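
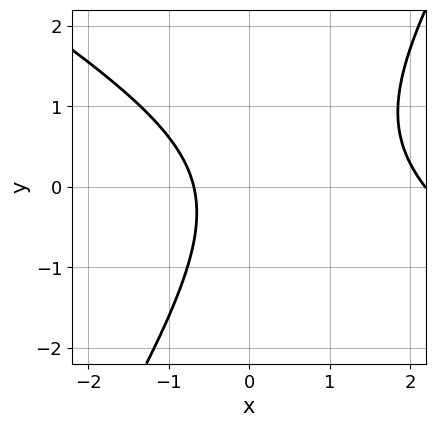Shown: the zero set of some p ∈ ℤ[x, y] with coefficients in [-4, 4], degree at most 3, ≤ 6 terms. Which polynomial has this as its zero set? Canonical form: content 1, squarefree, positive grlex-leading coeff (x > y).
Degree: a generic line meets the curve in up to 2 points, so deg p = 2.
Checking where it meets the axes: the curve avoids every integer y-axis point in the box.
Putting this together gives p.

2*x^2 + 2*x*y - 2*y^2 - 3*x - 3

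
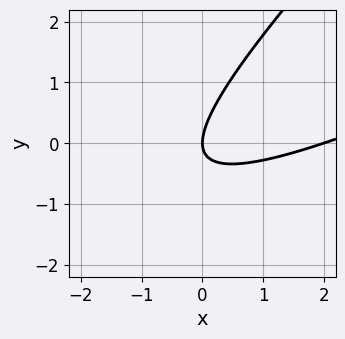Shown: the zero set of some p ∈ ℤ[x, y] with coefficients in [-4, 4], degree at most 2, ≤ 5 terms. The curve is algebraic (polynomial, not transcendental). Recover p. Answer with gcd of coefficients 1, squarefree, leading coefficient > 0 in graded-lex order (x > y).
x^2 - 3*x*y + 2*y^2 - 2*x

(a) Degree: a generic line meets the curve in up to 2 points, so deg p = 2.
(b) From the axis intercepts and sections: among the integer gridlines, it crosses the x-axis at x ∈ {0, 2}; one y-axis crossing is at y = 0.
(c) Solving for integer coefficients yields p as stated.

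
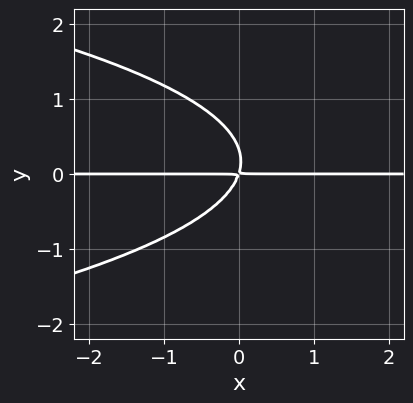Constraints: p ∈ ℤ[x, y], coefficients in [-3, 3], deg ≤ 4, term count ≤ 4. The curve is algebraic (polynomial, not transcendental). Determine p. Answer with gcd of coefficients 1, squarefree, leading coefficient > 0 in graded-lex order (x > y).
3*y^3 + 3*x*y - y^2

First, degree: no degree-2 curve has this shape, so deg p = 3.
Then, from the axis intercepts and sections: every point of the x-axis in the box is on the curve.
Finally, matching integer coefficients to the picture gives p.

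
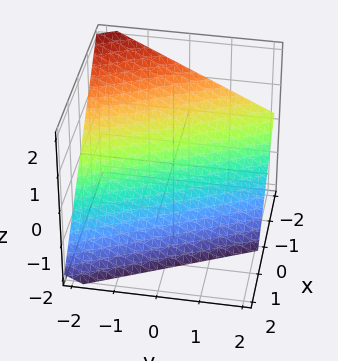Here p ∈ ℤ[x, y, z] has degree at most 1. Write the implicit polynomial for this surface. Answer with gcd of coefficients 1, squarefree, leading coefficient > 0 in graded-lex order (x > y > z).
(a) The degree is 1 — every cross-section is a straight line — this is a plane.
(b) Reading off the gridlines: it meets the z-axis at z = -1 (among the integer gridlines); one x-axis crossing is at x = -1; one y-axis crossing is at y = -2.
(c) Matching integer coefficients to the picture gives p.

2*x + y + 2*z + 2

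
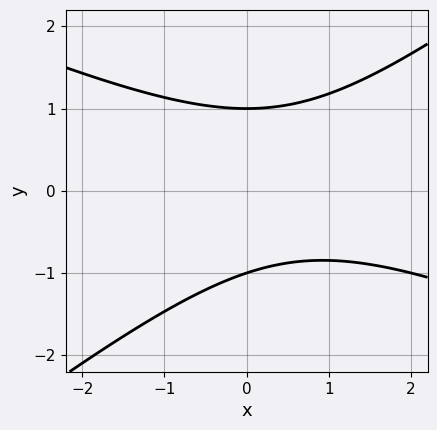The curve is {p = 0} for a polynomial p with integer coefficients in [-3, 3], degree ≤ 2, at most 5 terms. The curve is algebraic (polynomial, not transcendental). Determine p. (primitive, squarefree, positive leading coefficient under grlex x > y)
(a) The degree is 2 — a generic line meets the curve in up to 2 points.
(b) Observable constraints: it misses every integer gridline on the x-axis; among the integer gridlines, it crosses the y-axis at y ∈ {-1, 1}.
(c) Matching integer coefficients to the picture gives p.

x^2 + x*y - 3*y^2 - x + 3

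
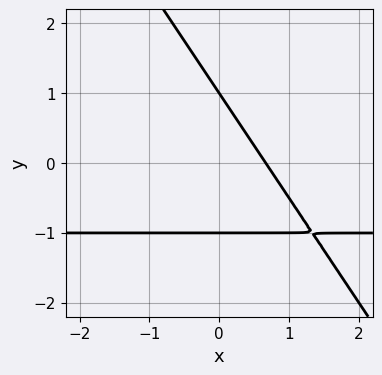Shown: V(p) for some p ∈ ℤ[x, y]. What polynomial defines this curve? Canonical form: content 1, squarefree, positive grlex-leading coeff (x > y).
1. deg p = 2. A generic line meets the curve in up to 2 points.
2. From the visible intercepts: among the integer gridlines, it crosses the y-axis at y ∈ {-1, 1}.
3. Together with the visible shape, these determine p as stated.

3*x*y + 2*y^2 + 3*x - 2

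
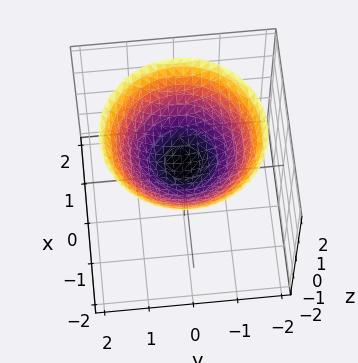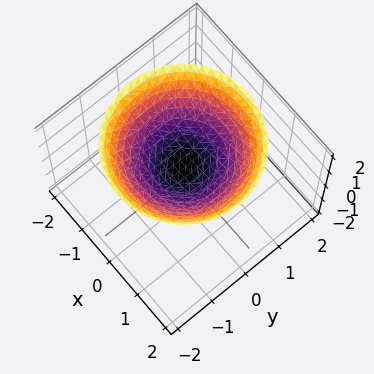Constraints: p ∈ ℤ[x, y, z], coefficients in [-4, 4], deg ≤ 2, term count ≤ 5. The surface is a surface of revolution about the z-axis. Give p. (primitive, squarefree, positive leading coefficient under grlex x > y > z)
x^2 + y^2 - 2*z + 1

(a) The degree is 2 — no degree-1 surface has this shape.
(b) Symmetries: the z-axis is an axis of rotation, so x and y enter only as x² + y².
(c) Reading off the gridlines: a circular section at z = 1 has radius exactly 1; no x-intercept at any integer in the box; it misses every integer gridline on the y-axis.
(d) Together with the visible shape, these determine p as stated.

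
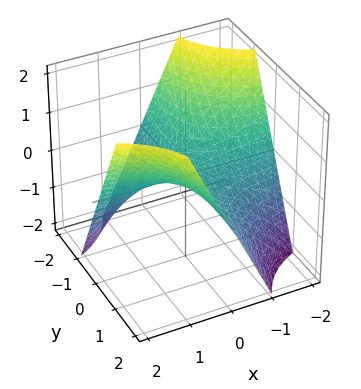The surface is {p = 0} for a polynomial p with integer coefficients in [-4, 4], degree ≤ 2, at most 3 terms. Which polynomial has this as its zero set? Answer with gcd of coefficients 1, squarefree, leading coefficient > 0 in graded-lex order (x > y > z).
x*y - z

(a) The degree is 2 — a saddle surface; a quadric.
(b) Checking where it meets the axes: every point of the x-axis in the box is on the surface; it meets the z-axis at z = 0 (among the integer gridlines).
(c) These observations pin down the coefficients. Check: (0, -2, 0) on the y-axis lies on the surface, and p(0, -2, 0) = 0. ✓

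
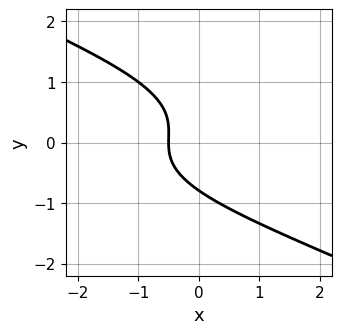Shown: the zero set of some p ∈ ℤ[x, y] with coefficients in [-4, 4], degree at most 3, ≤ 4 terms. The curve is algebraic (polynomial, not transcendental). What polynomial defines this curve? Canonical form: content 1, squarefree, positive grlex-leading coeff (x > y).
First, degree: a generic line meets the curve in up to 3 points, so deg p = 3.
Finally, matching integer coefficients to the picture gives p.

x*y^2 + 2*y^3 + 2*x + 1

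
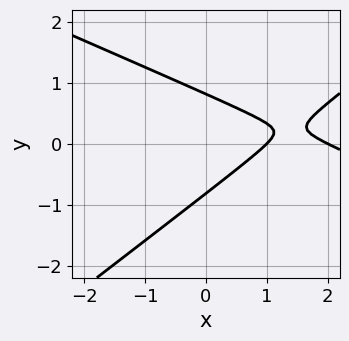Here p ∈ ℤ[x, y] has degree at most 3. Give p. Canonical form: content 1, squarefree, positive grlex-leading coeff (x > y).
x^2 + x*y - 3*y^2 - 3*x + 2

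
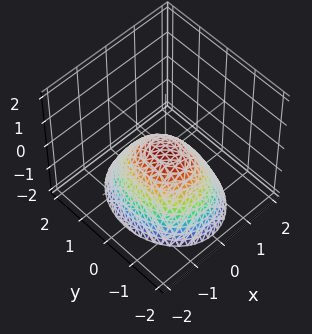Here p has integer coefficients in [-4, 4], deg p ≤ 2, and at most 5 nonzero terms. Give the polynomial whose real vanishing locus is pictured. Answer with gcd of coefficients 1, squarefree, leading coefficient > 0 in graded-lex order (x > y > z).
(a) Degree: a paraboloid; a quadric, so deg p = 2.
(b) Symmetries: the x ↦ −x reflection is a symmetry, so x appears only in even powers; mirror symmetry y ↦ −y ⇒ only even powers of y.
(c) Checking where it meets the axes: it meets the x-axis at x = 0 (among the integer gridlines); one z-axis crossing is at z = 0; it crosses the y-axis at the gridline y = 0.
(d) The integer polynomial consistent with all of this is the stated p.

3*x^2 + 2*y^2 + 3*z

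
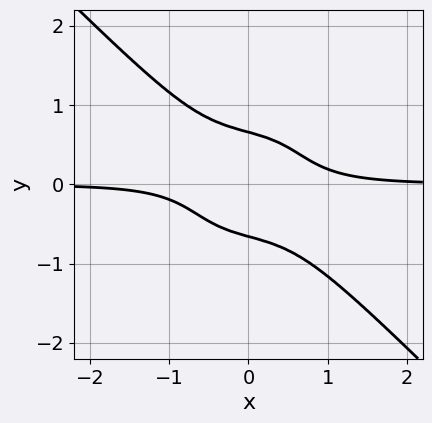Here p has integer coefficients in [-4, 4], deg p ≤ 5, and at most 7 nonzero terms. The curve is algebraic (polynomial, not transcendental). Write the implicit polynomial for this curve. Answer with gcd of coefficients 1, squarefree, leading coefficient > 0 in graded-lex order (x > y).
3*x^3*y + 3*y^4 + 2*x*y + y^2 - 1

1. The degree is 4 — the shape is more complex than any degree-3 curve.
2. Reading off the gridlines: it misses every integer gridline on the x-axis.
3. Fitting integer coefficients to these (and the overall shape) gives p.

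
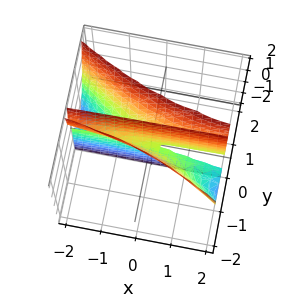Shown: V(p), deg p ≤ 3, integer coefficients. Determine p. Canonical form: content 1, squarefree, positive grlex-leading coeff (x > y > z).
(a) The degree is 3 — a generic line meets the surface in up to 3 points.
(b) Observable constraints: every point of the x-axis in the box is on the surface; it meets the y-axis at y = 0 (among the integer gridlines); every point of the z-axis in the box is on the surface.
(c) Putting this together gives p.

2*x*y^2 + 3*y^3 - y*z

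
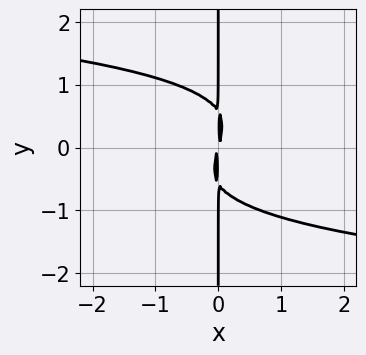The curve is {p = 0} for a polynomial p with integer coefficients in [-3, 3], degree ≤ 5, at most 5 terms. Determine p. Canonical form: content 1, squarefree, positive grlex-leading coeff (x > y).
First, the degree is 4 — the shape is more complex than any degree-3 curve.
Then, against the integer gridlines: every point of the y-axis in the box is on the curve.
Finally, together with the visible shape, these determine p as stated.

3*x*y^3 + 3*x^2 - x*y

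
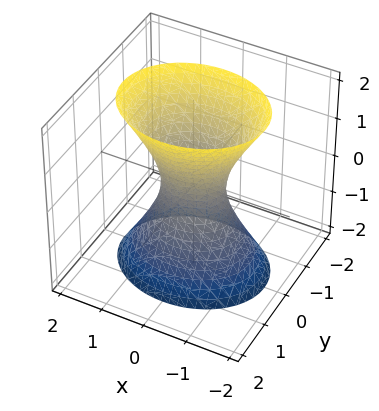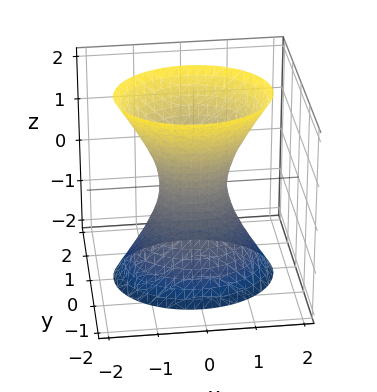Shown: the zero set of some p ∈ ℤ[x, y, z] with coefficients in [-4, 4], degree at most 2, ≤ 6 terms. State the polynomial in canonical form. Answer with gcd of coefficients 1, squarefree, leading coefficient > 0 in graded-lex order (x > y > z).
(a) The degree is 2 — an hourglass — one-sheet hyperboloid; a quadric.
(b) Symmetries: the x ↦ −x reflection is a symmetry, so x appears only in even powers; mirror symmetry z ↦ −z ⇒ only even powers of z; it's symmetric under y → −y, forcing even powers of y.
(c) From the visible intercepts: no z-intercept at any integer in the box.
(d) These observations pin down the coefficients.

2*x^2 + 3*y^2 - z^2 - 1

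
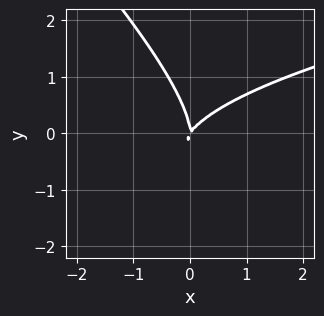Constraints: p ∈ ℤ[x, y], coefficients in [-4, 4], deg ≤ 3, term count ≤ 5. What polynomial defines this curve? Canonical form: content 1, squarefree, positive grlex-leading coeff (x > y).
2*x*y^2 + 2*y^3 - 3*x^2 + 2*x*y

Degree: the shape is more complex than any degree-2 curve, so deg p = 3.
From the axis intercepts and sections: it meets the y-axis at y = 0 (among the integer gridlines); one x-axis crossing is at x = 0.
Together with the visible shape, these determine p as stated.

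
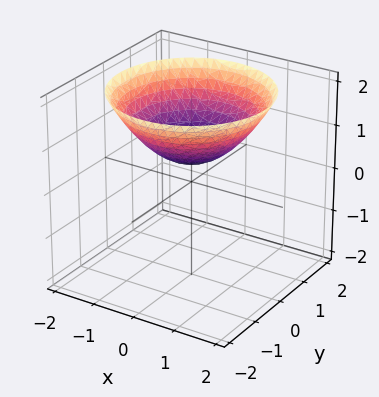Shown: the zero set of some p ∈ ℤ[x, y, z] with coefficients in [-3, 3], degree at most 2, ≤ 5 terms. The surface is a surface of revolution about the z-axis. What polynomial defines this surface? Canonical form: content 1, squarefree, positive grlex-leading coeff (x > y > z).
x^2 + y^2 - 2*z + 1

(a) Degree: the shape is more complex than any degree-1 surface, so deg p = 2.
(b) Symmetries: rotational symmetry about the z-axis ⇒ p depends on x, y only through x² + y².
(c) Observable constraints: the surface avoids every integer x-axis point in the box; a circular section at z = 1 has radius exactly 1; it misses every integer gridline on the y-axis.
(d) Fitting integer coefficients to these (and the overall shape) gives p.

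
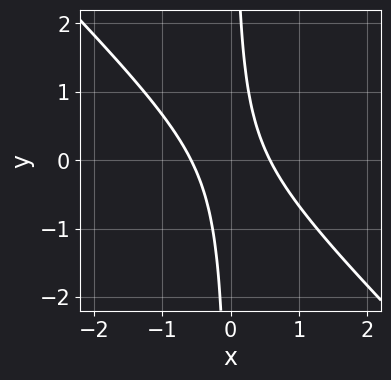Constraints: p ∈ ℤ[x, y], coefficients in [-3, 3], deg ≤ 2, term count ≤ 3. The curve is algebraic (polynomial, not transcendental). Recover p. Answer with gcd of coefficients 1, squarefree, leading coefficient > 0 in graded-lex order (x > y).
First, the degree is 2 — a generic line meets the curve in up to 2 points.
Next, from the visible intercepts: the curve avoids every integer y-axis point in the box.
Finally, matching integer coefficients to the picture gives p.

3*x^2 + 3*x*y - 1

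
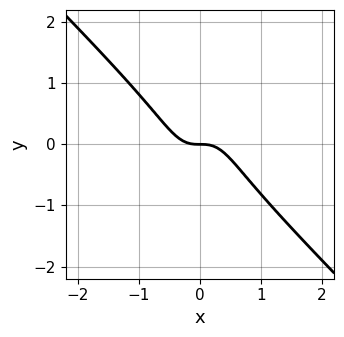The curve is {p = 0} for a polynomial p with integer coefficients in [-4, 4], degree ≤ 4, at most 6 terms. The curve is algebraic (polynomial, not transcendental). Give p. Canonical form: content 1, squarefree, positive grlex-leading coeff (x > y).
1. The degree is 3 — the shape is more complex than any degree-2 curve.
2. Observable constraints: it crosses the x-axis at the gridline x = 0; it crosses the y-axis at the gridline y = 0.
3. Fitting integer coefficients to these (and the overall shape) gives p.

3*x^3 + 2*x^2*y + y^3 + y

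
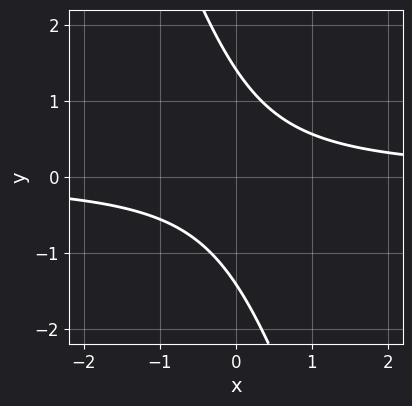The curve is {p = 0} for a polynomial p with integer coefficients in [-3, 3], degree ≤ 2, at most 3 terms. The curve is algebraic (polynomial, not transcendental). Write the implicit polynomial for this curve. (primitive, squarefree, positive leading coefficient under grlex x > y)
3*x*y + y^2 - 2

(a) The degree is 2 — no degree-1 curve has this shape.
(b) Observable constraints: no x-intercept at any integer in the box.
(c) Putting this together gives p.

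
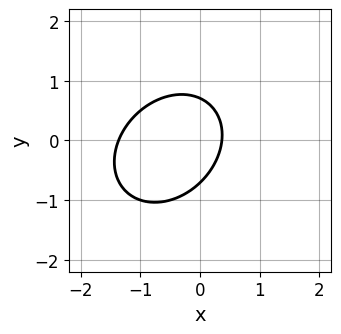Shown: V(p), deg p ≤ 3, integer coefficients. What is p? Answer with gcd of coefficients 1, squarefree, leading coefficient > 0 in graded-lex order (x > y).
(a) deg p = 2.
(b) Solving for integer coefficients yields p as stated.

2*x^2 - x*y + 2*y^2 + 2*x - 1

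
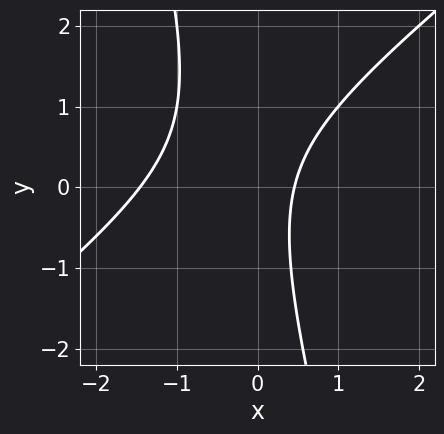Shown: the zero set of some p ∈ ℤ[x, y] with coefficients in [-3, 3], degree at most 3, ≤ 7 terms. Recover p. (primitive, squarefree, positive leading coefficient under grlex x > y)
Degree: the shape is more complex than any degree-1 curve, so deg p = 2.
Checking where it meets the axes: it misses every integer gridline on the y-axis.
These observations pin down the coefficients.

3*x^2 - 3*x*y - y^2 + 3*x - 2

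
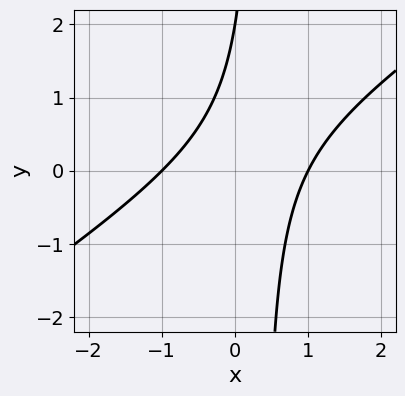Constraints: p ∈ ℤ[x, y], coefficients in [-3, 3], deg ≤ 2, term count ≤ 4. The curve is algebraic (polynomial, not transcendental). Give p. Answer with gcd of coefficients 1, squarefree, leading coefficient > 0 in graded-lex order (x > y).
2*x^2 - 3*x*y + y - 2

(a) Degree: a generic line meets the curve in up to 2 points, so deg p = 2.
(b) From the axis intercepts and sections: it meets the y-axis at y = 2 (among the integer gridlines); among the integer gridlines, it crosses the x-axis at x ∈ {-1, 1}.
(c) Solving for integer coefficients yields p as stated.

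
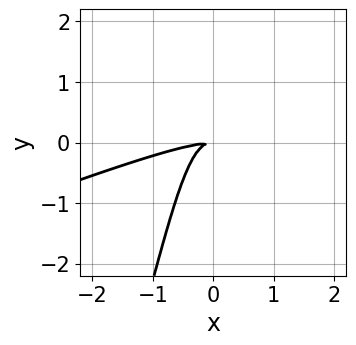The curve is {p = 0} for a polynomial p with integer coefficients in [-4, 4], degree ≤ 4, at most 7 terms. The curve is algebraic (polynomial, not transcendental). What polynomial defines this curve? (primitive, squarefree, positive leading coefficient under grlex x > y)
First, the degree is 4 — the shape is more complex than any degree-3 curve.
Finally, matching integer coefficients to the picture gives p.

x^4 - 3*x^3*y + x^2*y^2 + 2*x^2*y + y^2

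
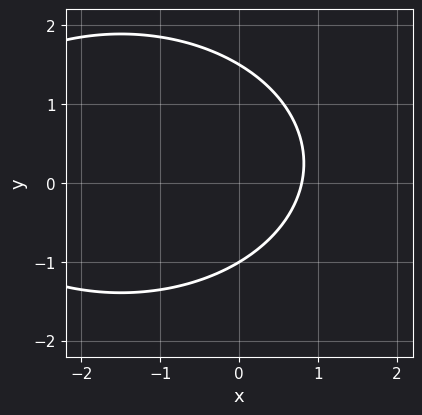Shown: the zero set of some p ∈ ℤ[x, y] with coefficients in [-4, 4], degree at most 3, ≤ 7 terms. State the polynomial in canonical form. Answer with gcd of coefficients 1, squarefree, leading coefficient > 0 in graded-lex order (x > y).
(a) Degree: no degree-1 curve has this shape, so deg p = 2.
(b) From the axis intercepts and sections: it meets the y-axis at y = -1 (among the integer gridlines).
(c) Assembling these constraints gives the stated polynomial.

x^2 + 2*y^2 + 3*x - y - 3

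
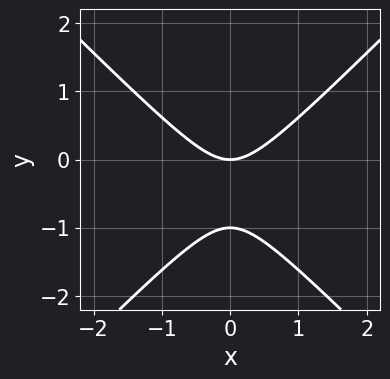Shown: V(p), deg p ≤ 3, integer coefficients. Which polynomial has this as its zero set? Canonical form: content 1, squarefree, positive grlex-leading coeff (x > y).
1. Degree: a generic line meets the curve in up to 2 points, so deg p = 2.
2. Symmetries: mirror symmetry x ↦ −x ⇒ only even powers of x.
3. Checking where it meets the axes: among the integer gridlines, it crosses the y-axis at y ∈ {-1, 0}; one x-axis crossing is at x = 0.
4. These observations pin down the coefficients.

x^2 - y^2 - y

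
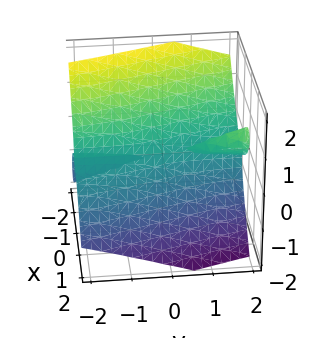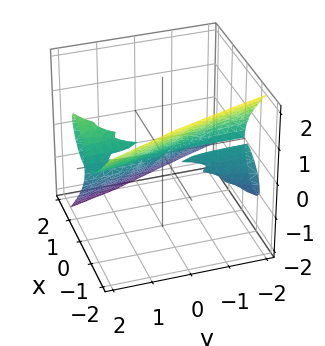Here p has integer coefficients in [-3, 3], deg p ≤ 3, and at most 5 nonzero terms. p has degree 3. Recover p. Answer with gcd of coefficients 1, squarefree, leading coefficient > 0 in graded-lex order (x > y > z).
x^3 - x*y*z + z^3

I count 2 distinct pieces.
Degree: a generic line meets the surface in up to 3 points, so deg p = 3.
Reading off the gridlines: one z-axis crossing is at z = 0; one x-axis crossing is at x = 0; the visible y-axis segment lies entirely on the surface.
The integer polynomial consistent with all of this is the stated p.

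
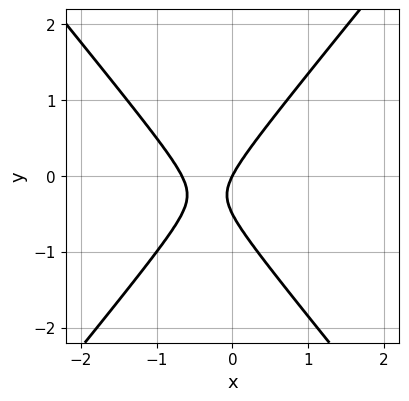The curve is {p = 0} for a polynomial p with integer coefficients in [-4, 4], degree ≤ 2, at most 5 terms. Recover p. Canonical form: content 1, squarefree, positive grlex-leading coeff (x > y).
3*x^2 - 2*y^2 + 2*x - y

(a) The degree is 2 — no degree-1 curve has this shape.
(b) Checking where it meets the axes: it crosses the x-axis at the gridline x = 0; one y-axis crossing is at y = 0.
(c) Matching integer coefficients to the picture gives p.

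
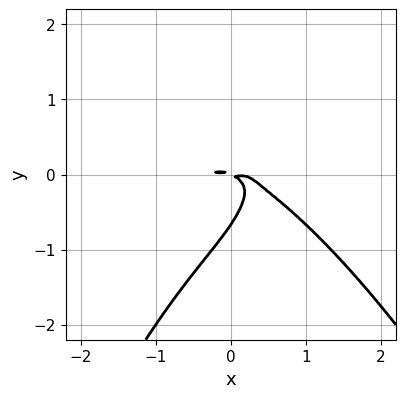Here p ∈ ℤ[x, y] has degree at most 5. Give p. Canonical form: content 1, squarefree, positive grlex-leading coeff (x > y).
First, degree: a generic line meets the curve in up to 4 points, so deg p = 4.
Finally, the integer polynomial consistent with all of this is the stated p.

2*x^4 - 3*x*y^2 + 3*y^3 + x*y + 2*y^2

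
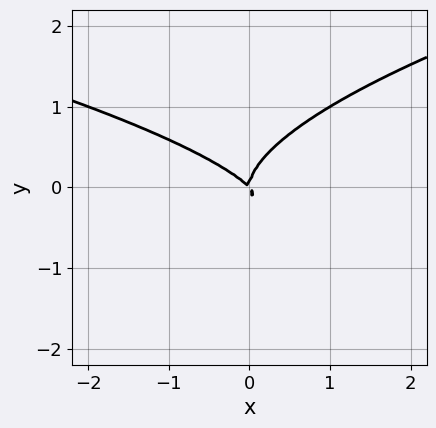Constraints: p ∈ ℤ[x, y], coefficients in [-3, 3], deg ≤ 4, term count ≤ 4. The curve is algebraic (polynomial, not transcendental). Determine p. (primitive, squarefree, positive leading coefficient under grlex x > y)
First, deg p = 3. The shape is more complex than any degree-2 curve.
Then, from the visible intercepts: one y-axis crossing is at y = 0; one x-axis crossing is at x = 0.
Finally, matching integer coefficients to the picture gives p.

2*y^3 - x^2 - x*y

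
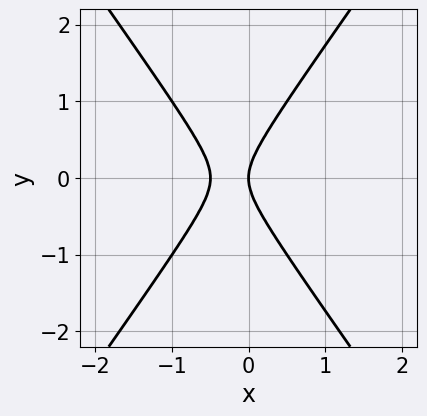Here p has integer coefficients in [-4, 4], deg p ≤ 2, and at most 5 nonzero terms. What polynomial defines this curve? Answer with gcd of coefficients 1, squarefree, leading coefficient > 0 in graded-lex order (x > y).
2*x^2 - y^2 + x

1. deg p = 2.
2. Symmetries: it's symmetric under y → −y, forcing even powers of y.
3. Observable constraints: it crosses the y-axis at the gridline y = 0; one x-axis crossing is at x = 0.
4. These observations pin down the coefficients.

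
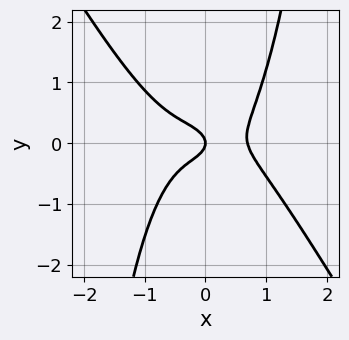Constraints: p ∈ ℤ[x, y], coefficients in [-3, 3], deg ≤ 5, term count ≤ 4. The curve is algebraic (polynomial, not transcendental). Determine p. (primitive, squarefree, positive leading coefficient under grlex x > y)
3*x^4 + 2*x^3*y - 3*y^2 - x

(a) deg p = 4.
(b) Checking where it meets the axes: it crosses the x-axis at the gridline x = 0; it crosses the y-axis at the gridline y = 0.
(c) Solving for integer coefficients yields p as stated.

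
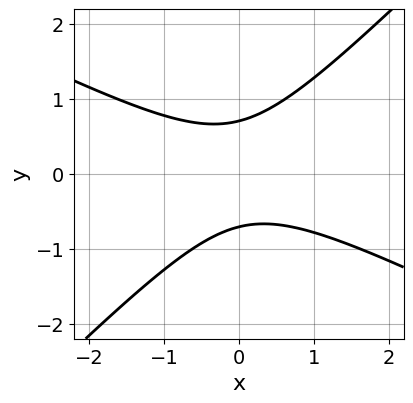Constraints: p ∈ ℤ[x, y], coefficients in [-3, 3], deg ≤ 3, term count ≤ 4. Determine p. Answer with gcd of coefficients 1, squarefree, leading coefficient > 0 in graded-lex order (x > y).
x^2 + x*y - 2*y^2 + 1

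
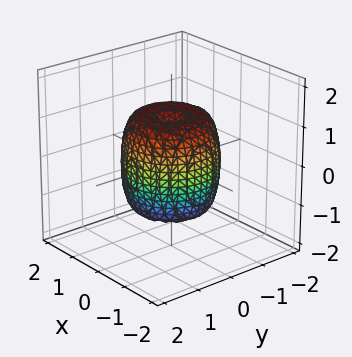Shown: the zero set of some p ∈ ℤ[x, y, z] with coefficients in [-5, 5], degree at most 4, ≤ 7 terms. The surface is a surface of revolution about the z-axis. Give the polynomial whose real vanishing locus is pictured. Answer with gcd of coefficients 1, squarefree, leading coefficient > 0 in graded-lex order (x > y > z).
First, the degree is 4 — a generic line meets the surface in up to 4 points.
Next, symmetries: the surface is invariant under rotation about z: p = q(x² + y², z).
Then, checking where it meets the axes: the z-axis gridline crossings are at z ∈ {-1, 1}; a circular section at z = 0 has radius between 1 and 2.
Finally, putting this together gives p.

2*x^4 + 4*x^2*y^2 + 2*y^4 - 2*x^2 - 2*y^2 + z^2 - 1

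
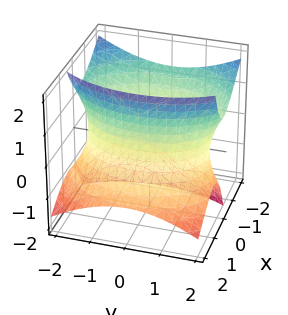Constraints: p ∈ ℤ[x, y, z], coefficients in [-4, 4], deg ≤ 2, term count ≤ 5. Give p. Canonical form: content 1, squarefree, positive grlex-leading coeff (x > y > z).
First, degree: the shape is more complex than any degree-1 surface, so deg p = 2.
Next, from the visible intercepts: no z-intercept at any integer in the box.
Finally, fitting integer coefficients to these (and the overall shape) gives p.

2*x^2 + 2*x*z + y^2 - z^2 - 3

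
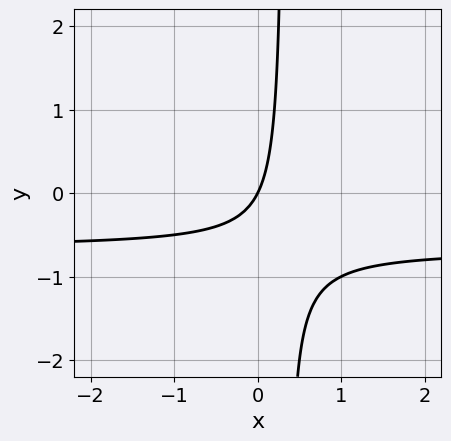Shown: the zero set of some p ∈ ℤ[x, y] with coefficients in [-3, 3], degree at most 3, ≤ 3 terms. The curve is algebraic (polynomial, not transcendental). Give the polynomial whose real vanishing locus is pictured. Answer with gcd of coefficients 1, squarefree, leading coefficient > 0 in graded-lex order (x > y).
deg p = 2. The shape is more complex than any degree-1 curve.
From the visible intercepts: one x-axis crossing is at x = 0; one y-axis crossing is at y = 0.
Solving for integer coefficients yields p as stated.

3*x*y + 2*x - y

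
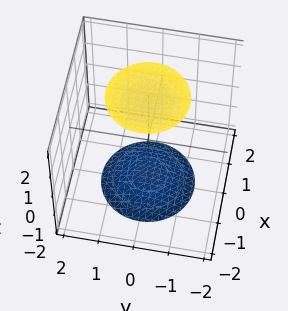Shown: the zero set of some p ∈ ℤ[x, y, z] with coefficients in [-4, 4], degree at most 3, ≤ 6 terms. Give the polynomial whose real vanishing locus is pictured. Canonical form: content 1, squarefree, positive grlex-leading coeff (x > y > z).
x^2 + y^2 - z^2 + 3

First, there are 2 components. They look like related sheets of one shape, so recover p as a whole.
Next, the degree is 2 — two sheets facing apart; a quadric.
Then, symmetries: mirror symmetry z ↦ −z ⇒ only even powers of z; rotational symmetry about the z-axis ⇒ p depends on x, y only through x² + y².
Next, from the axis intercepts and sections: the surface avoids every integer y-axis point in the box; no x-intercept at any integer in the box; a circular section at z = -2 has radius exactly 1.
Finally, fitting integer coefficients to these (and the overall shape) gives p.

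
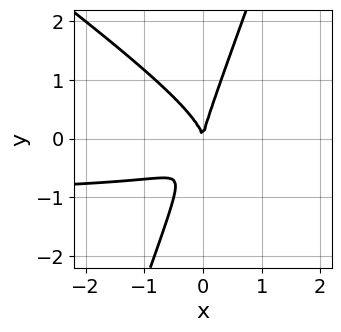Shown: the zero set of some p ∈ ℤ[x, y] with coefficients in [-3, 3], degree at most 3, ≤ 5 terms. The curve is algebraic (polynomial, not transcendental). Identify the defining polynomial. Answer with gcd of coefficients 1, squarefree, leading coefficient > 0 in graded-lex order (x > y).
The degree is 3 — the shape is more complex than any degree-2 curve.
From the visible intercepts: it meets the x-axis at x = 0 (among the integer gridlines); it meets the y-axis at y = 0 (among the integer gridlines).
Together with the visible shape, these determine p as stated.

2*x^2*y + 2*x*y^2 - y^3 + 2*x^2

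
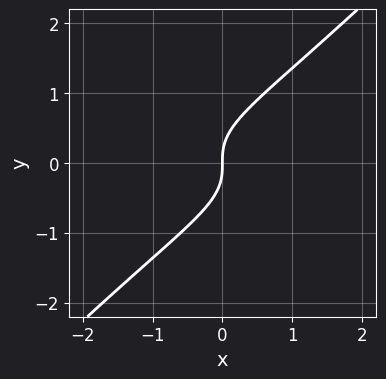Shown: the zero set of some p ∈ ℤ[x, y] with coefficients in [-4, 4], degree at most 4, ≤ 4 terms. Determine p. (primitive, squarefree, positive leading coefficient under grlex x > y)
3*x*y^2 - 3*y^3 + 2*x

deg p = 3. A generic line meets the curve in up to 3 points.
Reading off the gridlines: one x-axis crossing is at x = 0; one y-axis crossing is at y = 0.
The integer polynomial consistent with all of this is the stated p.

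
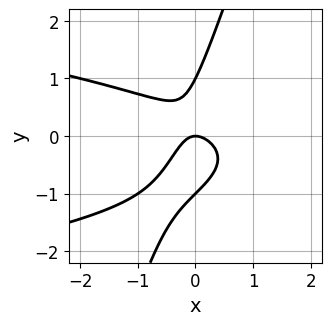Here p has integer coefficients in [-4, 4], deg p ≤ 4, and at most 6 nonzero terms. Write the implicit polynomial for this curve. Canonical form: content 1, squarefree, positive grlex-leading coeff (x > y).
First, degree: a generic line meets the curve in up to 3 points, so deg p = 3.
Then, from the axis intercepts and sections: it meets the x-axis at x = 0 (among the integer gridlines); the y-axis gridline crossings are at y ∈ {-1, 0, 1}.
Finally, the integer polynomial consistent with all of this is the stated p.

3*x*y^2 - y^3 + 2*x^2 + x*y + y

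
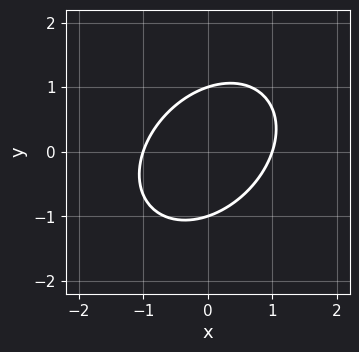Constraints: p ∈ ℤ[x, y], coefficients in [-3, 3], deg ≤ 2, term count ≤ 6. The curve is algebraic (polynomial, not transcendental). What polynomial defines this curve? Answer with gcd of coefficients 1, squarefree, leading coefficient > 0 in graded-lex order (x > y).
3*x^2 - 2*x*y + 3*y^2 - 3

Degree: the shape is more complex than any degree-1 curve, so deg p = 2.
Reading off the gridlines: the y-axis gridline crossings are at y ∈ {-1, 1}; among the integer gridlines, it crosses the x-axis at x ∈ {-1, 1}.
Solving for integer coefficients yields p as stated.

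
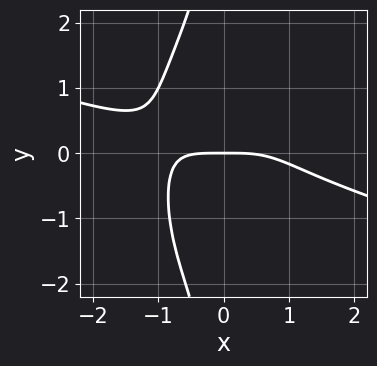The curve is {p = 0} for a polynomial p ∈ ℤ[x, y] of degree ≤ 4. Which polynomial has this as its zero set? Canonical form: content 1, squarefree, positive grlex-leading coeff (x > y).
1. Degree: a generic line meets the curve in up to 4 points, so deg p = 4.
2. From the axis intercepts and sections: it crosses the y-axis at the gridline y = 0; it meets the x-axis at x = 0 (among the integer gridlines).
3. Putting this together gives p.

x^4 + 3*x^3*y + x*y^3 + 3*y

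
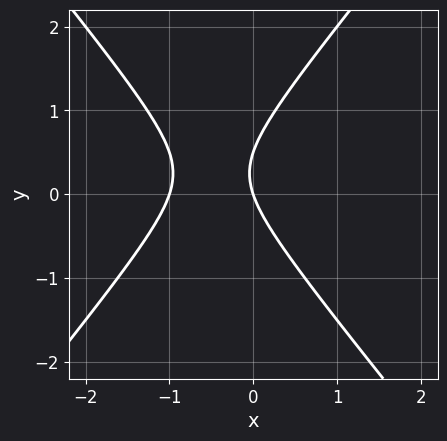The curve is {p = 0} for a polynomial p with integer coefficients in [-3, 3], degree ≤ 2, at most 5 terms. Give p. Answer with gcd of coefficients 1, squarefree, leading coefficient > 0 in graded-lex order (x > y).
3*x^2 - 2*y^2 + 3*x + y

1. Degree: no degree-1 curve has this shape, so deg p = 2.
2. From the visible intercepts: among the integer gridlines, it crosses the x-axis at x ∈ {-1, 0}; it meets the y-axis at y = 0 (among the integer gridlines).
3. The integer polynomial consistent with all of this is the stated p.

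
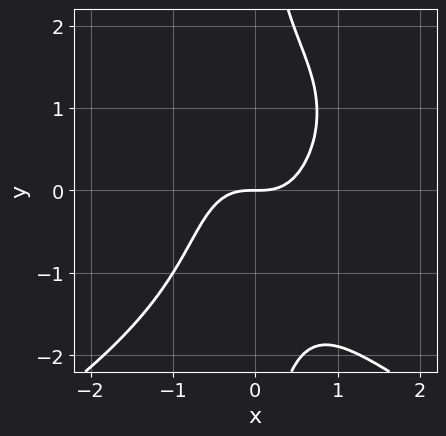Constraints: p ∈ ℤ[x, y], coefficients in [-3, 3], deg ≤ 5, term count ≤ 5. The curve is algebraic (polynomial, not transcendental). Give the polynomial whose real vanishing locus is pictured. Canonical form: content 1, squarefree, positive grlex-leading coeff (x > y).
The degree is 4 — a generic line meets the curve in up to 4 points.
From the visible intercepts: it crosses the x-axis at the gridline x = 0; one y-axis crossing is at y = 0.
Fitting integer coefficients to these (and the overall shape) gives p.

x*y^3 + 3*x^3 - 2*y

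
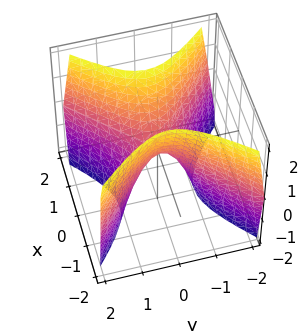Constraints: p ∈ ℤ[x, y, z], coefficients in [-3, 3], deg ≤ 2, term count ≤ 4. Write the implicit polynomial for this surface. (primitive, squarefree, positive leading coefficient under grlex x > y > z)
1. deg p = 2. A hyperbolic paraboloid; a quadric.
2. Symmetries: mirror symmetry x ↦ −x ⇒ only even powers of x; mirror symmetry y ↦ −y ⇒ only even powers of y.
3. From the visible intercepts: it meets the z-axis at z = 0 (among the integer gridlines); it crosses the x-axis at the gridline x = 0; it crosses the y-axis at the gridline y = 0.
4. Solving for integer coefficients yields p as stated.

2*x^2 - 2*y^2 - z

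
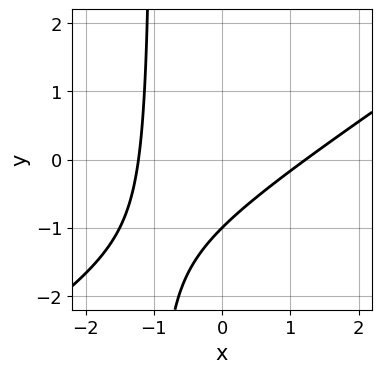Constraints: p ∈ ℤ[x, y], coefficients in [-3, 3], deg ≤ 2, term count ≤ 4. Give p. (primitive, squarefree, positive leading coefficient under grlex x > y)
First, deg p = 2. No degree-1 curve has this shape.
Then, against the integer gridlines: it crosses the y-axis at the gridline y = -1.
Finally, the integer polynomial consistent with all of this is the stated p.

2*x^2 - 3*x*y - 3*y - 3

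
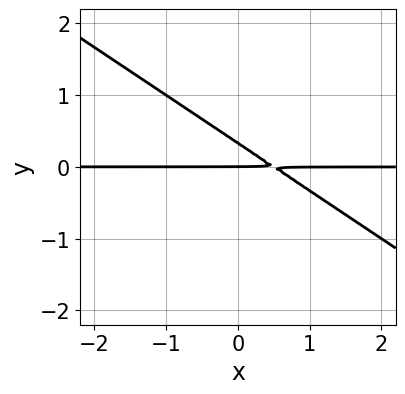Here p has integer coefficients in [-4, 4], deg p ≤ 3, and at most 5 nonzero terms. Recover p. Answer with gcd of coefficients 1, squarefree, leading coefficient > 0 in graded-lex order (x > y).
2*x*y + 3*y^2 - y

(a) The degree is 2 — a generic line meets the curve in up to 2 points.
(b) Checking where it meets the axes: it meets the y-axis at y = 0 (among the integer gridlines); every point of the x-axis in the box is on the curve.
(c) Solving for integer coefficients yields p as stated.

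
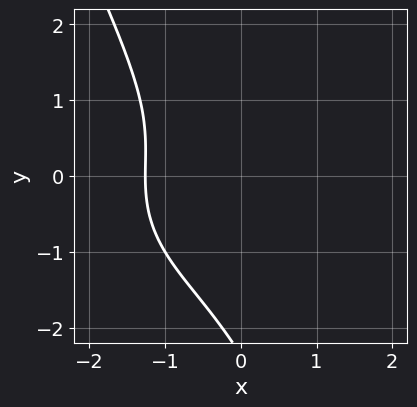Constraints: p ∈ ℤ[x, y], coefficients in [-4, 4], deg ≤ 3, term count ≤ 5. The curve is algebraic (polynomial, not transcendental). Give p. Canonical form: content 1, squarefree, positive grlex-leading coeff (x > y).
1. The degree is 3 — no degree-2 curve has this shape.
2. Checking where it meets the axes: no y-intercept at any integer in the box.
3. Together with the visible shape, these determine p as stated.

x^3 + 2*x*y^2 + y^3 + 2*y^2 + 2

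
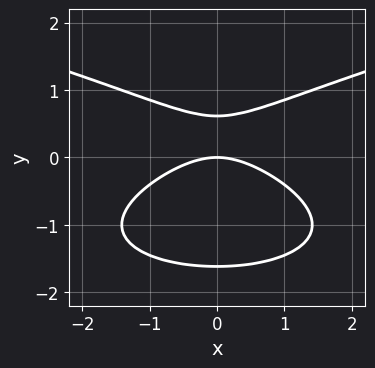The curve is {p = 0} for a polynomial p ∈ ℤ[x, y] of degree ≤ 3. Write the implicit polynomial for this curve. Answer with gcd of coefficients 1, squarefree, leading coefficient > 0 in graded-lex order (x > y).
(a) deg p = 3. The shape is more complex than any degree-2 curve.
(b) Symmetries: the x ↦ −x reflection is a symmetry, so x appears only in even powers.
(c) Reading off the gridlines: it crosses the y-axis at the gridline y = 0; one x-axis crossing is at x = 0.
(d) Assembling these constraints gives the stated polynomial.

2*y^3 - x^2 + 2*y^2 - 2*y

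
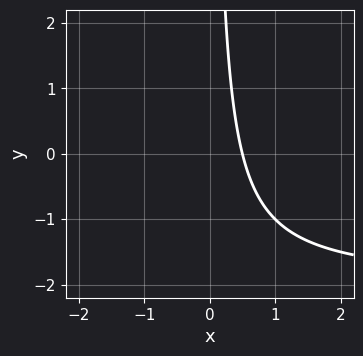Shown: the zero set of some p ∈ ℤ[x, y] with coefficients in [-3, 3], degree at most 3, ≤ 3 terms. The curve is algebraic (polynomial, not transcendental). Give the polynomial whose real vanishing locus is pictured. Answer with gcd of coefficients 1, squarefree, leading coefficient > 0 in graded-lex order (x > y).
x*y + 2*x - 1

First, degree: no degree-1 curve has this shape, so deg p = 2.
Next, reading off the gridlines: it misses every integer gridline on the y-axis.
Finally, these observations pin down the coefficients.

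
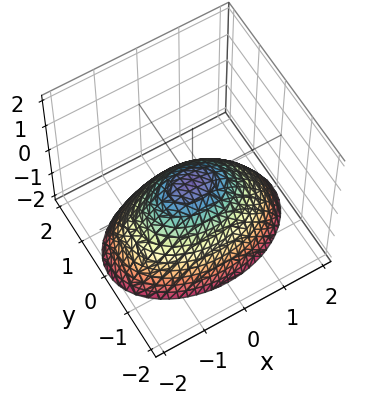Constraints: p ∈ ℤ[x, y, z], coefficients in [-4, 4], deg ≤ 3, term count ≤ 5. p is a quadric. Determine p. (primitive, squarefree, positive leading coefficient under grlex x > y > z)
First, deg p = 2. A single bowl opening along one axis; a quadric.
Next, symmetries: mirror symmetry y ↦ −y ⇒ only even powers of y; it's symmetric under x → −x, forcing even powers of x.
Next, reading off the gridlines: it crosses the y-axis at the gridline y = 0; it meets the x-axis at x = 0 (among the integer gridlines).
Finally, the integer polynomial consistent with all of this is the stated p.

x^2 + 2*y^2 + 2*z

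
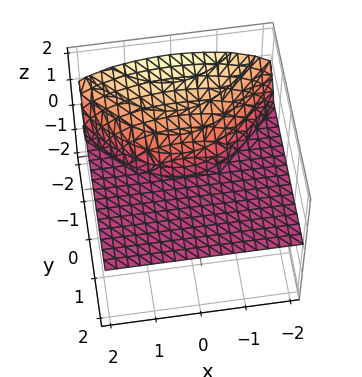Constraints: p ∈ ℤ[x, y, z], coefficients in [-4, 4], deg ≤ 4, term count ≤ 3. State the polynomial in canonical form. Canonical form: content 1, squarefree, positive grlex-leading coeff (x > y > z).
I count 2 distinct pieces.
Degree: a generic line meets the surface in up to 3 points, so deg p = 3.
Observable constraints: one z-axis crossing is at z = 0; every point of the y-axis in the box is on the surface; every point of the x-axis in the box is on the surface.
Fitting integer coefficients to these (and the overall shape) gives p.

x^2*z + 3*z^3 + 3*y*z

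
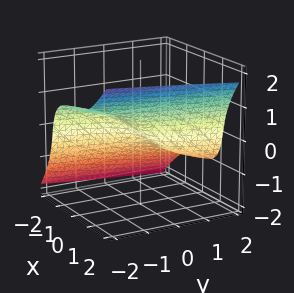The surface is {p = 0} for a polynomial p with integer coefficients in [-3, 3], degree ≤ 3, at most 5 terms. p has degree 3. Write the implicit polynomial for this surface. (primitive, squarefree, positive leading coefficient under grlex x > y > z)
The degree is 3 — a generic line meets the surface in up to 3 points.
From the visible intercepts: it crosses the x-axis at the gridline x = 0; it crosses the y-axis at the gridline y = 0; it meets the z-axis at z = 0 (among the integer gridlines).
Solving for integer coefficients yields p as stated.

x^3 - z^3 - y - z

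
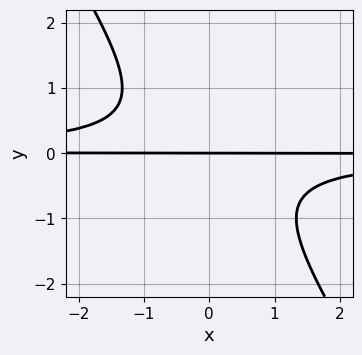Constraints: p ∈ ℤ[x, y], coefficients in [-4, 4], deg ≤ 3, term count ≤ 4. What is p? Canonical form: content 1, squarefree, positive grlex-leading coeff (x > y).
3*x*y^2 + 2*y^3 + 2*y

1. Degree: no degree-2 curve has this shape, so deg p = 3.
2. Checking where it meets the axes: the visible x-axis segment lies entirely on the curve; it crosses the y-axis at the gridline y = 0.
3. Putting this together gives p.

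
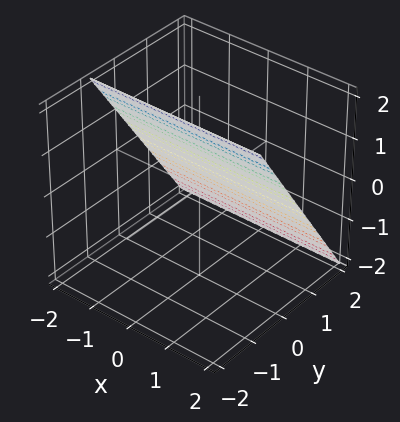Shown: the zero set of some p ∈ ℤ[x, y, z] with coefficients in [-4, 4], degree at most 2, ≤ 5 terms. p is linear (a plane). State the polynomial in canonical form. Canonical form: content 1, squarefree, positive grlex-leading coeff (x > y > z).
3*y + 2*z - 2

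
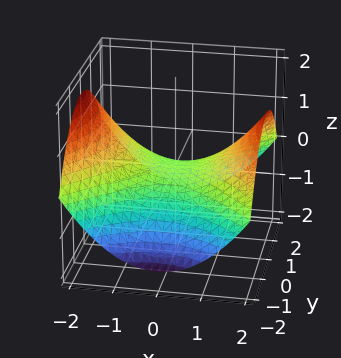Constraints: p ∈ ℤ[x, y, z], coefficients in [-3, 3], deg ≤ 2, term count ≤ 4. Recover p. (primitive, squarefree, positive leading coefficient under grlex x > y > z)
x^2 - y^2 - 3*z

(a) The degree is 2 — a saddle surface; a quadric.
(b) Symmetries: mirror symmetry x ↦ −x ⇒ only even powers of x; the y ↦ −y reflection is a symmetry, so y appears only in even powers.
(c) Against the integer gridlines: it meets the z-axis at z = 0 (among the integer gridlines); it crosses the x-axis at the gridline x = 0; it crosses the y-axis at the gridline y = 0.
(d) Matching integer coefficients to the picture gives p.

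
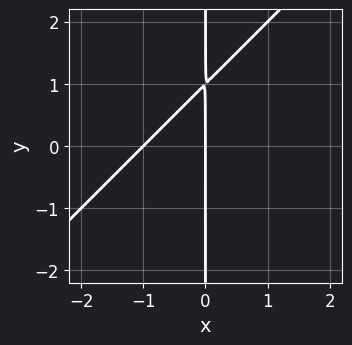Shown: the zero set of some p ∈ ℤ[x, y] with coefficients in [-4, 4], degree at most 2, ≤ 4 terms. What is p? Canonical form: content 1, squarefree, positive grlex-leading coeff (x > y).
x^2 - x*y + x

The degree is 2 — a generic line meets the curve in up to 2 points.
Checking where it meets the axes: among the integer gridlines, it crosses the x-axis at x ∈ {-1, 0}; every point of the y-axis in the box is on the curve.
Together with the visible shape, these determine p as stated.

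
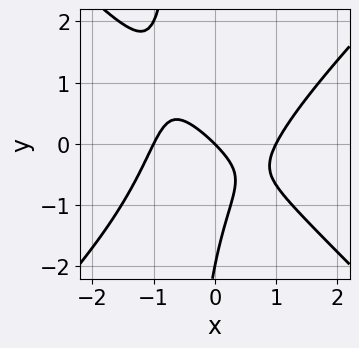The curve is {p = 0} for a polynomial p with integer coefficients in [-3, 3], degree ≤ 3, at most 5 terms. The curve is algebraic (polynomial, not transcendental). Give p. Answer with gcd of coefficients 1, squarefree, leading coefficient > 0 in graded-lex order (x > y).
2*x^3 - 2*x*y^2 - y^2 - 2*x - 2*y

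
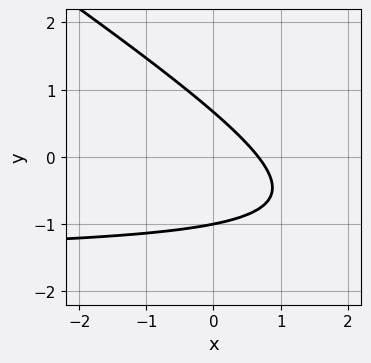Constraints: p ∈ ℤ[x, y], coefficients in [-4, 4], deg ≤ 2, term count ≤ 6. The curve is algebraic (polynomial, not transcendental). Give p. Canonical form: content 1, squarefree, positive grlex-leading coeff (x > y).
(a) The degree is 2 — the shape is more complex than any degree-1 curve.
(b) Observable constraints: one y-axis crossing is at y = -1.
(c) Assembling these constraints gives the stated polynomial.

2*x*y + 3*y^2 + 3*x + y - 2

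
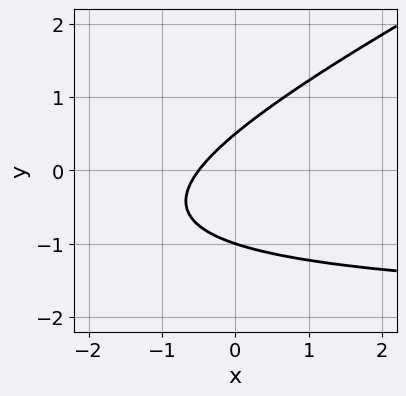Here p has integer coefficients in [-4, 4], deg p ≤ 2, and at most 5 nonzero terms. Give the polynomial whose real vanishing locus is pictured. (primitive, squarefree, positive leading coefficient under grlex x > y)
Degree: no degree-1 curve has this shape, so deg p = 2.
Observable constraints: it crosses the y-axis at the gridline y = -1.
Fitting integer coefficients to these (and the overall shape) gives p.

x*y - 2*y^2 + 2*x - y + 1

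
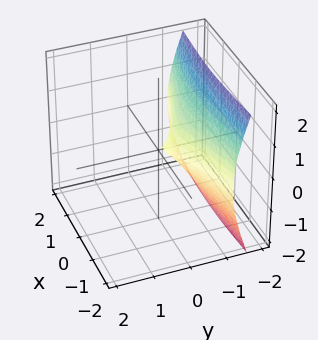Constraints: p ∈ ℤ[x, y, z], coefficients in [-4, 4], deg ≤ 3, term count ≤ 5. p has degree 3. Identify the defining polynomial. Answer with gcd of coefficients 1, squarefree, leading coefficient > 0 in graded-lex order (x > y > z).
Degree: a generic line meets the surface in up to 3 points, so deg p = 3.
Reading off the gridlines: one x-axis crossing is at x = 0; it crosses the y-axis at the gridline y = 0; it meets the z-axis at z = 0 (among the integer gridlines).
Putting this together gives p.

x^2*y + 3*y^3 + 2*x^2 + 2*z^2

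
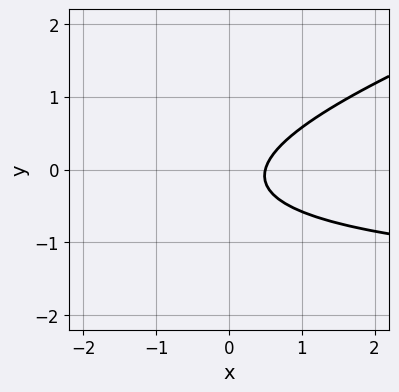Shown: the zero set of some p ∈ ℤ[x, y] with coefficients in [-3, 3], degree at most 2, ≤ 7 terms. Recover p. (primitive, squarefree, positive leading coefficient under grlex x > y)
x*y - 3*y^2 + 2*x - y - 1

1. The degree is 2 — a generic line meets the curve in up to 2 points.
2. From the visible intercepts: it misses every integer gridline on the y-axis.
3. Solving for integer coefficients yields p as stated.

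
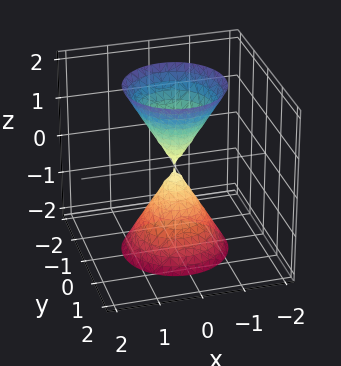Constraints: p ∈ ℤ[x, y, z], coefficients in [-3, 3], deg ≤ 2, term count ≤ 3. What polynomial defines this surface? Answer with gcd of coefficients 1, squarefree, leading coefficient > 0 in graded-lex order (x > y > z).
3*x^2 + 3*y^2 - z^2

(a) I count 2 distinct pieces. Treating them together as one polynomial.
(b) Degree: a double cone through the origin; a quadric, so deg p = 2.
(c) Symmetries: the z-axis is an axis of rotation, so x and y enter only as x² + y²; it's symmetric under z → −z, forcing even powers of z.
(d) From the visible intercepts: it crosses the x-axis at the gridline x = 0; a circular section at z = -1 has radius between 0 and 1.
(e) These observations pin down the coefficients.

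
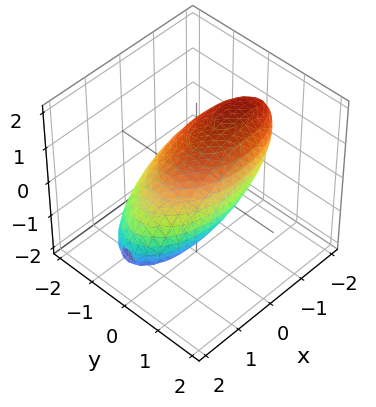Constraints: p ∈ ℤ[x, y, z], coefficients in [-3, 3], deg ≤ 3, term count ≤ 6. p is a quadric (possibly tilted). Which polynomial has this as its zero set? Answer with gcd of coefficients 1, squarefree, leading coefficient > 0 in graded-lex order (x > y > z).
x^2 + 2*x*z + 3*y^2 + 3*z^2 - 3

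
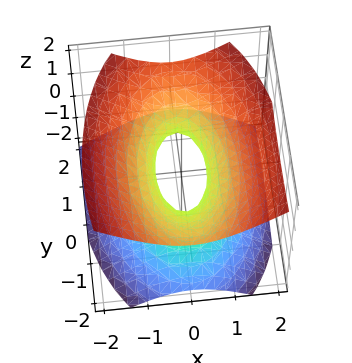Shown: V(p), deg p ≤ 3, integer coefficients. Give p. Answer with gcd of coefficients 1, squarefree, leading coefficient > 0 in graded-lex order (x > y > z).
3*x^2 + y^2 + y*z - 3*z^2 - 1

First, the degree is 2 — no degree-1 surface has this shape.
Next, from the axis intercepts and sections: the y-axis gridline crossings are at y ∈ {-1, 1}; the surface avoids every integer z-axis point in the box.
Finally, together with the visible shape, these determine p as stated.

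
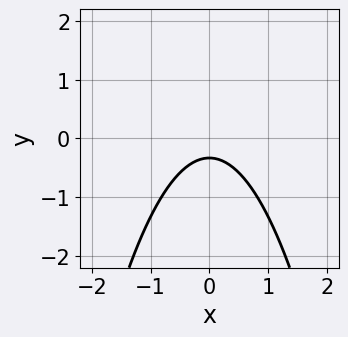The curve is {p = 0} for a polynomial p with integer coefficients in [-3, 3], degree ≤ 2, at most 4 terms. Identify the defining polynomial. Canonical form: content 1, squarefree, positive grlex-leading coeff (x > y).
First, deg p = 2. No degree-1 curve has this shape.
Next, symmetries: mirror symmetry x ↦ −x ⇒ only even powers of x.
Then, observable constraints: the curve avoids every integer x-axis point in the box.
Finally, assembling these constraints gives the stated polynomial.

3*x^2 + 3*y + 1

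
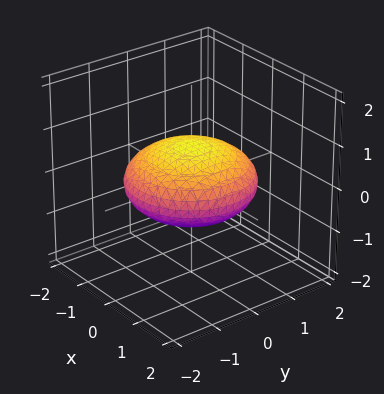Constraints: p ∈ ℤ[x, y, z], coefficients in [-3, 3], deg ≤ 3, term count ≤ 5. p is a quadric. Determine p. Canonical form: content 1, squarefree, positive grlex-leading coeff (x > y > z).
x^2 + y^2 + 3*z^2 - 2

(a) The degree is 2 — a closed, bounded, convex surface; a quadric.
(b) Symmetries: the z ↦ −z reflection is a symmetry, so z appears only in even powers; the z-axis is an axis of rotation, so x and y enter only as x² + y².
(c) Against the integer gridlines: a circular section at z = 0 has radius between 1 and 2.
(d) Together with the visible shape, these determine p as stated.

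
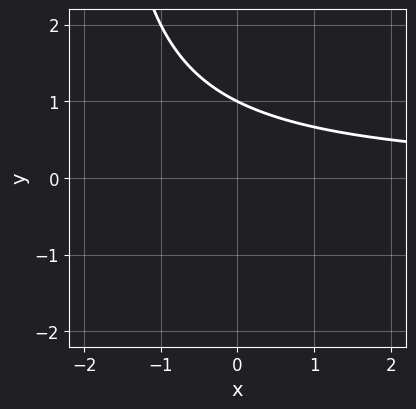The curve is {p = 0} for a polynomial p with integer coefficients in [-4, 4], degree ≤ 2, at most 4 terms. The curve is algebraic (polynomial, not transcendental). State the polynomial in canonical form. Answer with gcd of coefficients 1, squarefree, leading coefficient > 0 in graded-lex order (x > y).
x*y + 2*y - 2

First, degree: no degree-1 curve has this shape, so deg p = 2.
Next, from the visible intercepts: it misses every integer gridline on the x-axis; it meets the y-axis at y = 1 (among the integer gridlines).
Finally, assembling these constraints gives the stated polynomial.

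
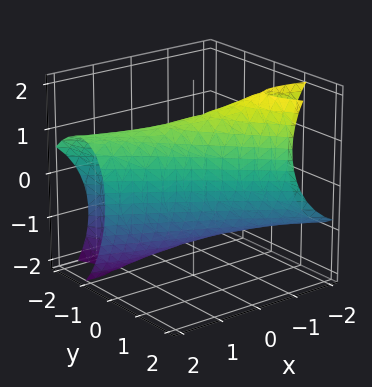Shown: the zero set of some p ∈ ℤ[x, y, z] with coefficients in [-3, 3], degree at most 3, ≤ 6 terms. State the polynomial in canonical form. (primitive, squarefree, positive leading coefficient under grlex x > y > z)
x^2 + 3*x*y + 2*y^2 - y*z + z^2 - 2

1. The degree is 2 — a generic line meets the surface in up to 2 points.
2. From the axis intercepts and sections: among the integer gridlines, it crosses the y-axis at y ∈ {-1, 1}.
3. Solving for integer coefficients yields p as stated.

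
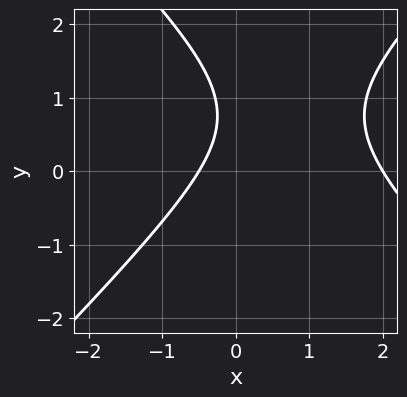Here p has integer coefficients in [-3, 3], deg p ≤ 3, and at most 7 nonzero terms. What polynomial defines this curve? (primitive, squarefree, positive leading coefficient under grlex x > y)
2*x^2 - 2*y^2 - 3*x + 3*y - 2

First, deg p = 2. No degree-1 curve has this shape.
Then, against the integer gridlines: it meets the x-axis at x = 2 (among the integer gridlines); it misses every integer gridline on the y-axis.
Finally, putting this together gives p.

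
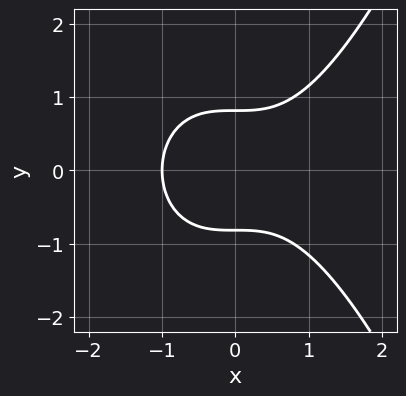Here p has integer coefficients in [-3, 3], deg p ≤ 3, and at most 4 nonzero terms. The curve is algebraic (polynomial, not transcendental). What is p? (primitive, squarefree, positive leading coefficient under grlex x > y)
1. The degree is 3 — the shape is more complex than any degree-2 curve.
2. Symmetries: it's symmetric under y → −y, forcing even powers of y.
3. Checking where it meets the axes: it crosses the x-axis at the gridline x = -1.
4. Solving for integer coefficients yields p as stated.

2*x^3 - 3*y^2 + 2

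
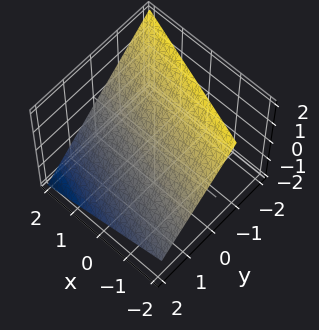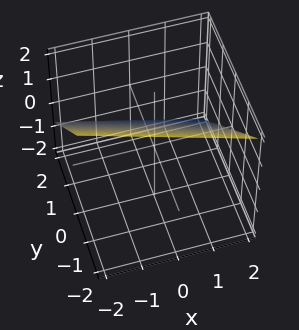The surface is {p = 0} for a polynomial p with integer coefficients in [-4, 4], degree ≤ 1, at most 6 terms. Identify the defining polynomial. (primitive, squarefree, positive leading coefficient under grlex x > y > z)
x + 3*y + 3*z - 2

First, deg p = 1. Every cross-section is a straight line — this is a plane.
Then, checking where it meets the axes: it meets the x-axis at x = 2 (among the integer gridlines).
Finally, the integer polynomial consistent with all of this is the stated p.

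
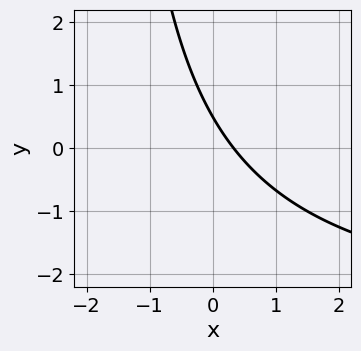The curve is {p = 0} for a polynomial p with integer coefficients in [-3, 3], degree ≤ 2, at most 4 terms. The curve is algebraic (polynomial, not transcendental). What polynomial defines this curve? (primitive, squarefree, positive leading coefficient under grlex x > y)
(a) Degree: a generic line meets the curve in up to 2 points, so deg p = 2.
(b) Matching integer coefficients to the picture gives p.

x*y + 3*x + 2*y - 1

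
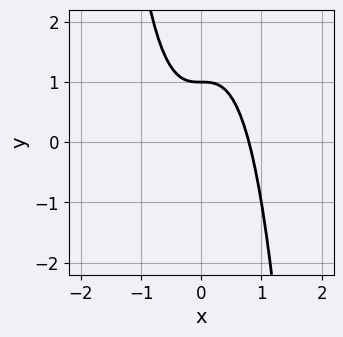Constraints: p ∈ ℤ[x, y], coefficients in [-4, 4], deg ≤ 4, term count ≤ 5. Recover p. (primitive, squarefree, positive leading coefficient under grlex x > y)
2*x^3 + y - 1

First, degree: a generic line meets the curve in up to 3 points, so deg p = 3.
Then, from the visible intercepts: one y-axis crossing is at y = 1.
Finally, putting this together gives p.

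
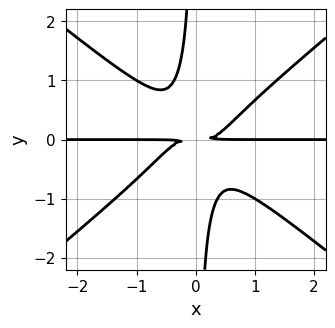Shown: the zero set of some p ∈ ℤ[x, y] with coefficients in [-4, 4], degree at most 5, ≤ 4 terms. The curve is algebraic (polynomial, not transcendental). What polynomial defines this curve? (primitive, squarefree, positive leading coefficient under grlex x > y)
2*x^3*y - 3*x*y^3 - y^2

The degree is 4 — the shape is more complex than any degree-3 curve.
Reading off the gridlines: every point of the x-axis in the box is on the curve.
Together with the visible shape, these determine p as stated.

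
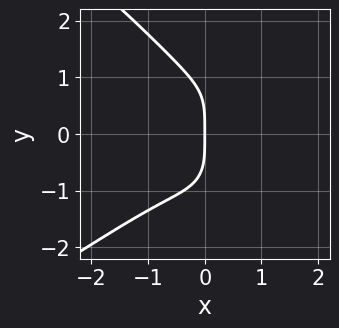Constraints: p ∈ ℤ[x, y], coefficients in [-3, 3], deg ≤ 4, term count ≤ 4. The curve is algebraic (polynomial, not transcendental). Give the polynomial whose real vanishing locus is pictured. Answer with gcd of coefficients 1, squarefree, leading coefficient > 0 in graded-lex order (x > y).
(a) deg p = 4. No degree-3 curve has this shape.
(b) From the axis intercepts and sections: it meets the x-axis at x = 0 (among the integer gridlines); it crosses the y-axis at the gridline y = 0.
(c) Putting this together gives p.

y^4 + 3*x^3 - 2*x^2*y + 3*x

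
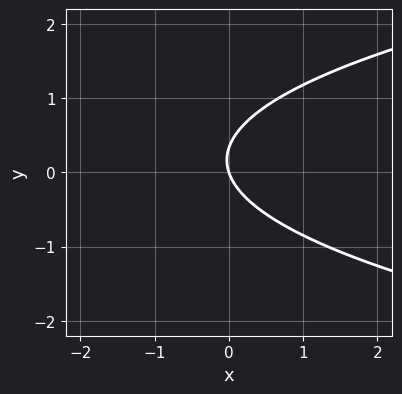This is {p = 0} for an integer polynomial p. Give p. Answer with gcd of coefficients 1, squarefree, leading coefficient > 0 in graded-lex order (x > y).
3*y^2 - 3*x - y

deg p = 2.
From the axis intercepts and sections: one x-axis crossing is at x = 0; one y-axis crossing is at y = 0.
Assembling these constraints gives the stated polynomial.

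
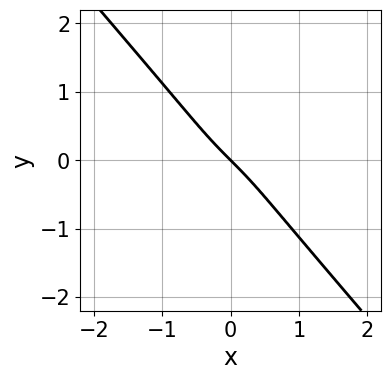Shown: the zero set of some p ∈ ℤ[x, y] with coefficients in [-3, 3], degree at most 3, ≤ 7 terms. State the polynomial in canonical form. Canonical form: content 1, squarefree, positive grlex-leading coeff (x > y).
2*x^3 + 2*x*y^2 + 3*y^3 + 2*x + 2*y

Degree: the shape is more complex than any degree-2 curve, so deg p = 3.
Observable constraints: it meets the y-axis at y = 0 (among the integer gridlines); it crosses the x-axis at the gridline x = 0.
Putting this together gives p.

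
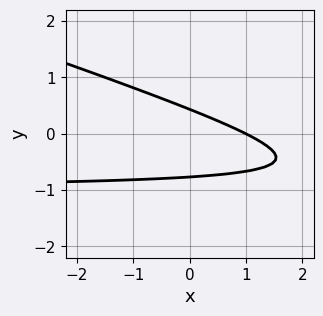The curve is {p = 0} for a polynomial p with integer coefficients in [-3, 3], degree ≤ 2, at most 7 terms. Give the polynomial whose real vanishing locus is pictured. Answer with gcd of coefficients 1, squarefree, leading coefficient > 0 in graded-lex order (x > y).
1. The degree is 2 — a generic line meets the curve in up to 2 points.
2. Reading off the gridlines: it crosses the x-axis at the gridline x = 1.
3. Fitting integer coefficients to these (and the overall shape) gives p.

x*y + 3*y^2 + x + y - 1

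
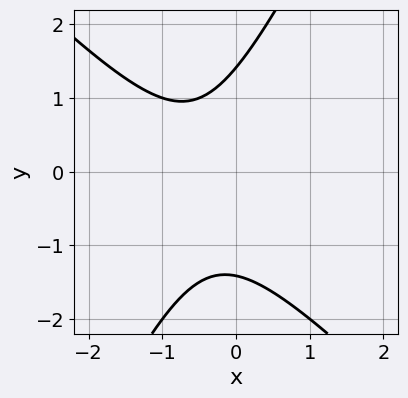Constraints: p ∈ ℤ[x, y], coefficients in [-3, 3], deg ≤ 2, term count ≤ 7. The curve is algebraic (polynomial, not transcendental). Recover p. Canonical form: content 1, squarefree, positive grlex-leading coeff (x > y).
deg p = 2.
Observable constraints: no x-intercept at any integer in the box.
Together with the visible shape, these determine p as stated.

2*x^2 + x*y - y^2 + 2*x + 2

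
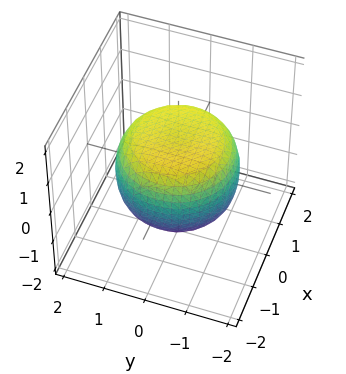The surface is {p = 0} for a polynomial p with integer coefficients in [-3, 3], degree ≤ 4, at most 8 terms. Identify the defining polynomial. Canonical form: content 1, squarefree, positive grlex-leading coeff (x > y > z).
x^4 + 2*x^2*y^2 + y^4 - x^2 - y^2 + 2*z^2 - 2

1. deg p = 4. A generic line meets the surface in up to 4 points.
2. Symmetries: the z-axis is an axis of rotation, so x and y enter only as x² + y².
3. Observable constraints: the z-axis gridline crossings are at z ∈ {-1, 1}; a circular section at z = 1 has radius exactly 1.
4. Fitting integer coefficients to these (and the overall shape) gives p.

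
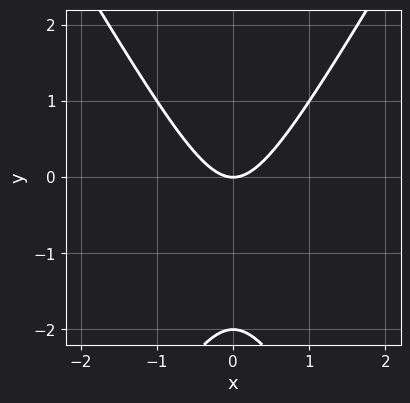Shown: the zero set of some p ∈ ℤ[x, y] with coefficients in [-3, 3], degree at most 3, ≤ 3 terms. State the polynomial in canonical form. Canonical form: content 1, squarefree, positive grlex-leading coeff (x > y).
First, the degree is 2 — a generic line meets the curve in up to 2 points.
Then, symmetries: it's symmetric under x → −x, forcing even powers of x.
Then, from the axis intercepts and sections: one x-axis crossing is at x = 0; the y-axis gridline crossings are at y ∈ {-2, 0}.
Finally, putting this together gives p.

3*x^2 - y^2 - 2*y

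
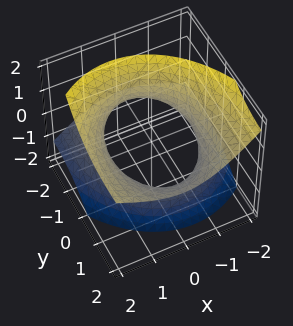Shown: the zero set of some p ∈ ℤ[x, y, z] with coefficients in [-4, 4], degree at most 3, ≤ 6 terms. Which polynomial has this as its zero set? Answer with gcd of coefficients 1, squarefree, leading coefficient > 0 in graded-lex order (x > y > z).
First, the degree is 2 — the shape is more complex than any degree-1 surface.
Then, reading off the gridlines: the surface avoids every integer z-axis point in the box.
Finally, putting this together gives p.

2*x^2 - x*z + y^2 - 3*y*z - 2*z^2 - 3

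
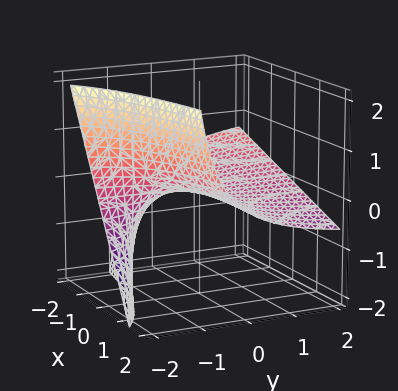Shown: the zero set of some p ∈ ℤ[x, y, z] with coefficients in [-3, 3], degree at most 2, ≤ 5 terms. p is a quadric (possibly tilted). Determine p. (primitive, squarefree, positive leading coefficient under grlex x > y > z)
x*y + 2*y*z + 3*z

1. The degree is 2 — a generic line meets the surface in up to 2 points.
2. Checking where it meets the axes: every point of the x-axis in the box is on the surface; one z-axis crossing is at z = 0; every point of the y-axis in the box is on the surface.
3. Solving for integer coefficients yields p as stated.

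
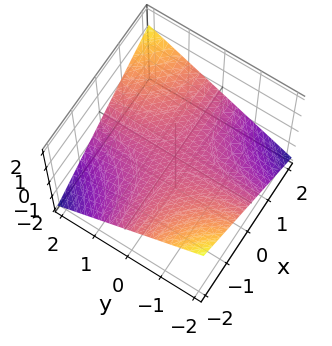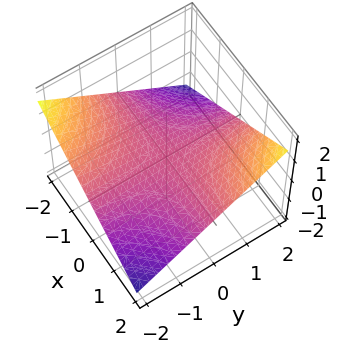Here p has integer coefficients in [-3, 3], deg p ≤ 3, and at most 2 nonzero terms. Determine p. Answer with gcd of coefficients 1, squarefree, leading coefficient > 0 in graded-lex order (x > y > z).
x*y - 3*z

First, deg p = 2. A saddle surface; a quadric.
Then, checking where it meets the axes: every point of the y-axis in the box is on the surface; every point of the x-axis in the box is on the surface.
Finally, these observations pin down the coefficients.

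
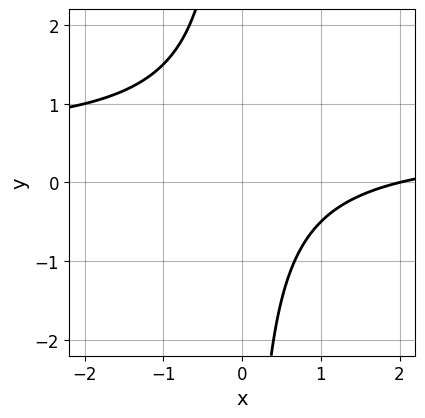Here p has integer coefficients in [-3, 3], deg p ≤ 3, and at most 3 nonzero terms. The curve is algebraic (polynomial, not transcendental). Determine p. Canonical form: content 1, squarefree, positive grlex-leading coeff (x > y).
First, degree: a generic line meets the curve in up to 2 points, so deg p = 2.
Next, reading off the gridlines: it misses every integer gridline on the y-axis; it crosses the x-axis at the gridline x = 2.
Finally, these observations pin down the coefficients.

2*x*y - x + 2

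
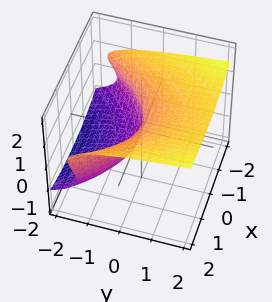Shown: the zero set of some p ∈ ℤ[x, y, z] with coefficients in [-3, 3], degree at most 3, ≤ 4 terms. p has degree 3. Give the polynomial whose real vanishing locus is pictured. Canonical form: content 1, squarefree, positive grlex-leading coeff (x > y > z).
3*z^3 - x^2 + y*z - 3*y

The degree is 3 — the shape is more complex than any degree-2 surface.
Reading off the gridlines: it meets the y-axis at y = 0 (among the integer gridlines); one z-axis crossing is at z = 0; it crosses the x-axis at the gridline x = 0.
Putting this together gives p.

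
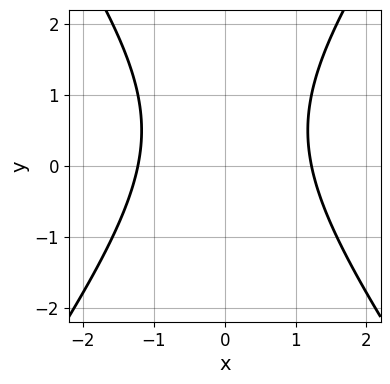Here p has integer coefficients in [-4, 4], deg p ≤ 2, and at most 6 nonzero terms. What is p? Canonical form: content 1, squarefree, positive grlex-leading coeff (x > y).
2*x^2 - y^2 + y - 3

(a) Degree: the shape is more complex than any degree-1 curve, so deg p = 2.
(b) Symmetries: mirror symmetry x ↦ −x ⇒ only even powers of x.
(c) Observable constraints: no y-intercept at any integer in the box.
(d) Solving for integer coefficients yields p as stated.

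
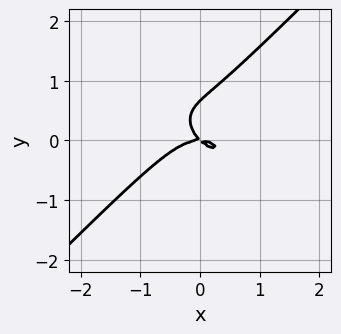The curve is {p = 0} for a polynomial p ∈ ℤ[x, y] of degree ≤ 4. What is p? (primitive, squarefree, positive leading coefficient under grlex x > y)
2*x^3 + x^2*y - 3*y^3 + 2*x*y + 2*y^2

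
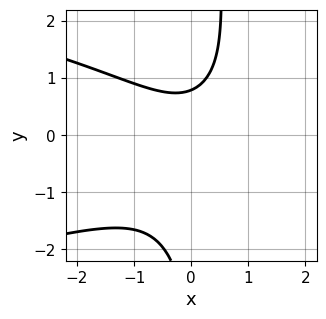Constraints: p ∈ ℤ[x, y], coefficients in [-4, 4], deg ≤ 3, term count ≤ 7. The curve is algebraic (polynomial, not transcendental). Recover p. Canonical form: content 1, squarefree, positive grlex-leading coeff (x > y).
3*x*y^2 + 3*x^2 - y^2 - 3*y + 3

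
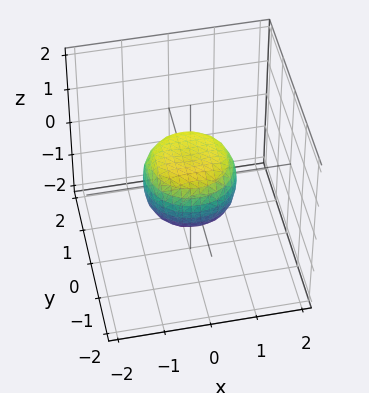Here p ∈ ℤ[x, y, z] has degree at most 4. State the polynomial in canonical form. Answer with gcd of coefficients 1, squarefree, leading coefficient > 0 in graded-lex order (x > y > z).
2*x^4 + 4*x^2*y^2 + 2*y^4 - x^2 - y^2 + 2*z^2 - 1

1. deg p = 4.
2. Symmetry: the surface is invariant under rotation about z: p = q(x² + y², z).
3. Against the integer gridlines: a circular section at z = 0 has radius exactly 1; among the integer gridlines, it crosses the x-axis at x ∈ {-1, 1}; among the integer gridlines, it crosses the y-axis at y ∈ {-1, 1}.
4. Putting this together gives p.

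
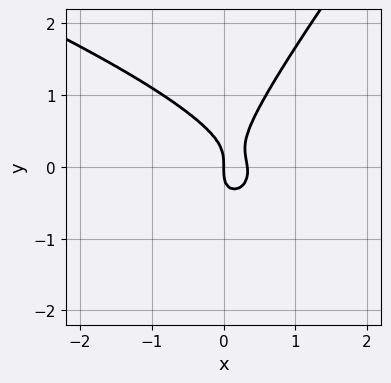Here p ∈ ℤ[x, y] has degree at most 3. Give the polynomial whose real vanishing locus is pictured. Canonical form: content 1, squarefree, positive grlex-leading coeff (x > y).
x^2*y + 2*x*y^2 - 2*y^3 + 3*x^2 - x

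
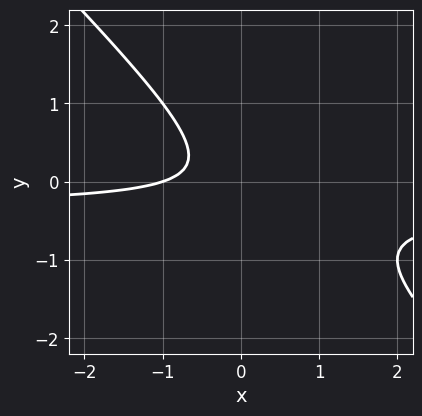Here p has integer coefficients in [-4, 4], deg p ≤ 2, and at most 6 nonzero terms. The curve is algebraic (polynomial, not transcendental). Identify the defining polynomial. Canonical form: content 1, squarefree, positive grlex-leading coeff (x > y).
3*x*y + 3*y^2 + x + 1

First, deg p = 2. No degree-1 curve has this shape.
Then, against the integer gridlines: no y-intercept at any integer in the box; it meets the x-axis at x = -1 (among the integer gridlines).
Finally, matching integer coefficients to the picture gives p.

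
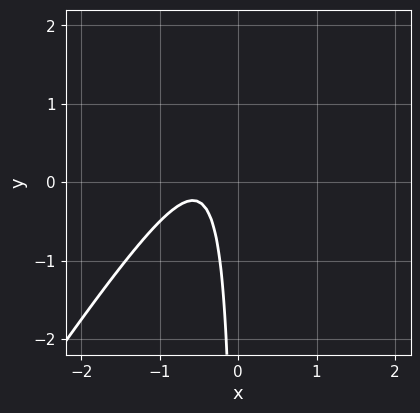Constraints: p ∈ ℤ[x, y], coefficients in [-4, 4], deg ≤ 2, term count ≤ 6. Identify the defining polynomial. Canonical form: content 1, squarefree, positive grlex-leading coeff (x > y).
3*x^2 - 2*x*y + 3*x + 1

First, the degree is 2 — a generic line meets the curve in up to 2 points.
Next, against the integer gridlines: no y-intercept at any integer in the box; it misses every integer gridline on the x-axis.
Finally, fitting integer coefficients to these (and the overall shape) gives p.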